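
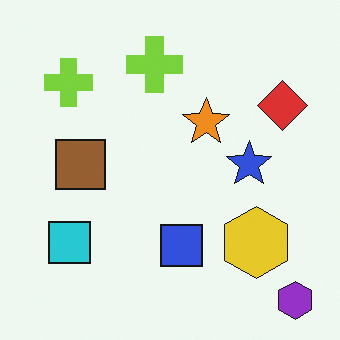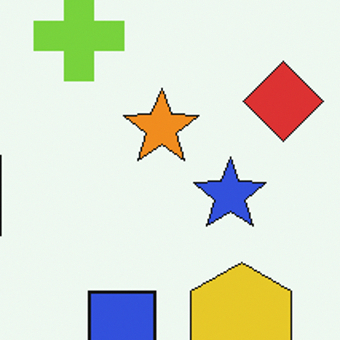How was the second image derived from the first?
Cropped to a modestly smaller region and rescaled.

The visible shapes are larger and the field of view is narrower; shapes near the original edges may be partly or wholly outside the frame — a crop-and-rescale.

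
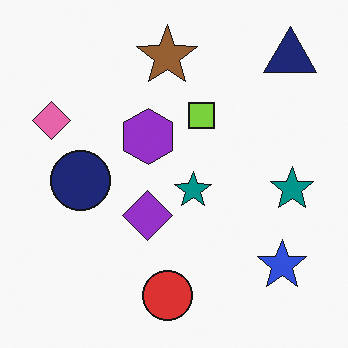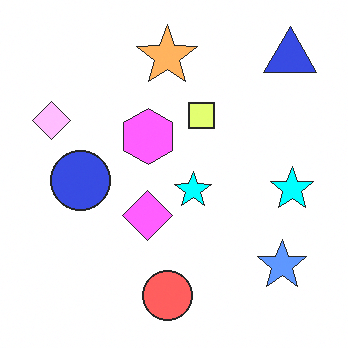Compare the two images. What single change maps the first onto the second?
The image was brightened a lot.

Every pixel — background and shapes alike — is uniformly brightened.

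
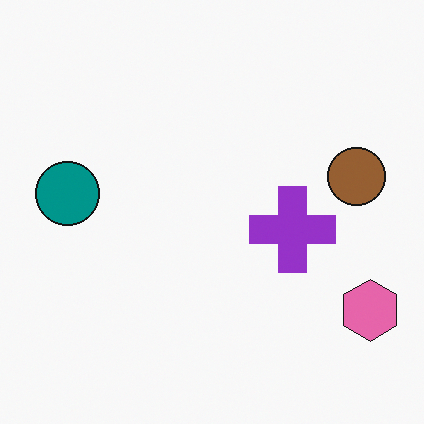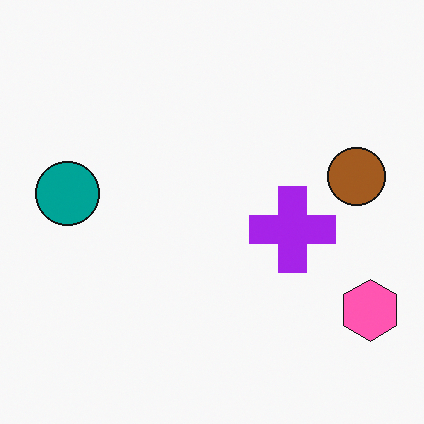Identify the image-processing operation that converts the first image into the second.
The second image is the first slightly oversaturated.

All colors are more vivid — a global saturation change.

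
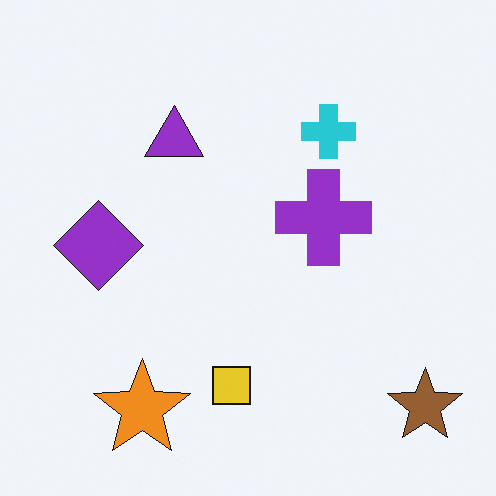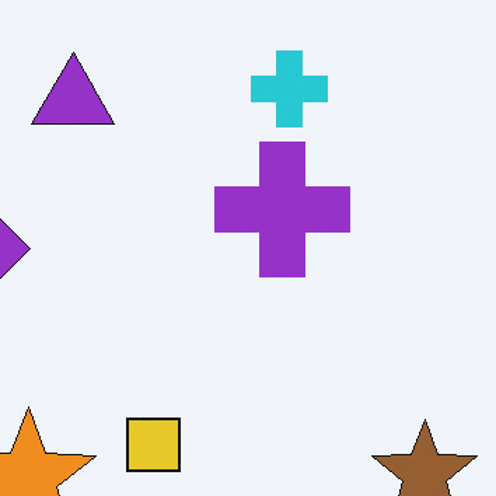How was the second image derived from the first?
This is the original image cropped to a modestly smaller region and rescaled.

The visible shapes are larger and the field of view is narrower; shapes near the original edges may be partly or wholly outside the frame — a crop-and-rescale.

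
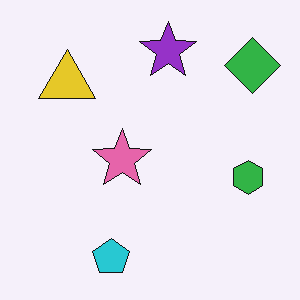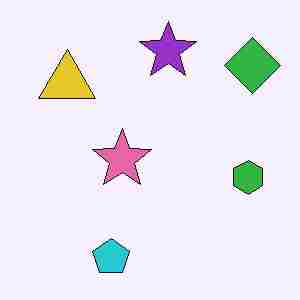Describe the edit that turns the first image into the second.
This is the original image degraded with heavy JPEG compression.

Blocky 8×8 compression artifacts appear around shape edges and the flat background shows ringing — characteristic JPEG degradation.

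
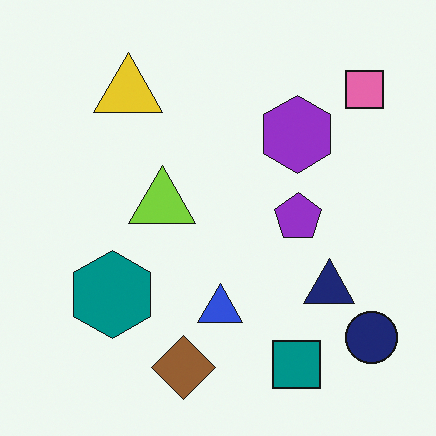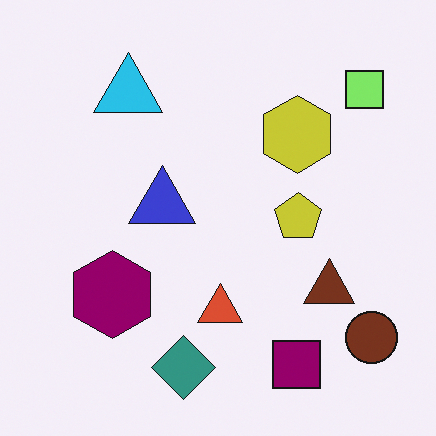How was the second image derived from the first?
Hue-shifted through roughly a third of the color wheel.

Every shape's color has rotated by the same amount around the hue wheel — a uniform hue shift.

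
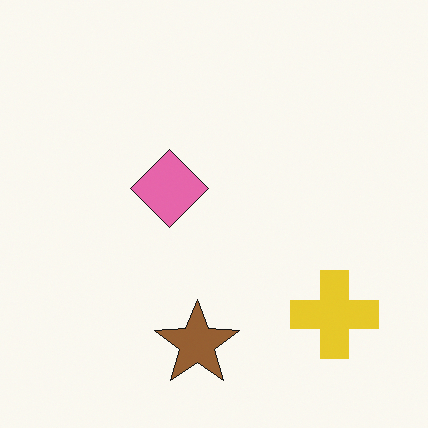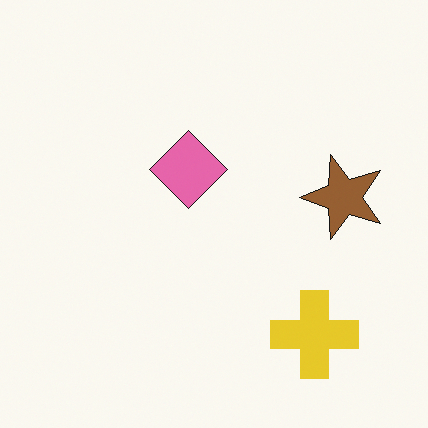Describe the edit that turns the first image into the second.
The transformation is: transposed (reflected across the top-left ↔ bottom-right diagonal).

Shapes have swapped their row and column positions — what was in the top-right is now in the bottom-left — a diagonal reflection.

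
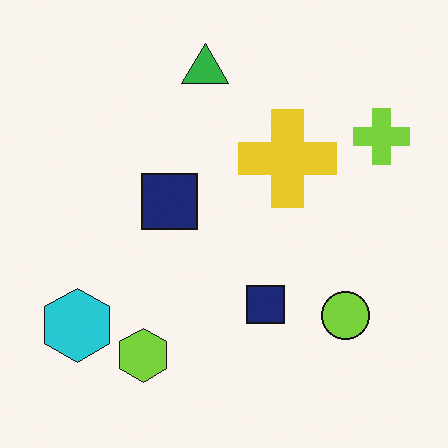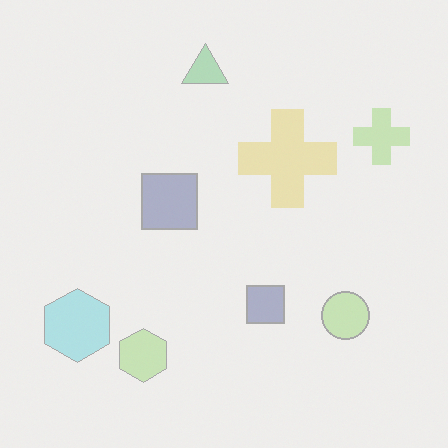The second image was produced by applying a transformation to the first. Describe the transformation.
The image was washed out (contrast reduced).

Tones are pushed toward mid-grey across the whole image — a global contrast change.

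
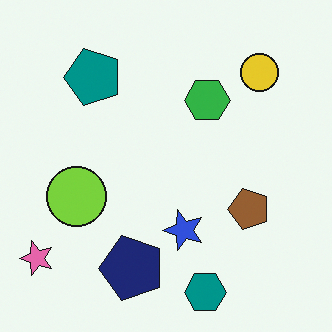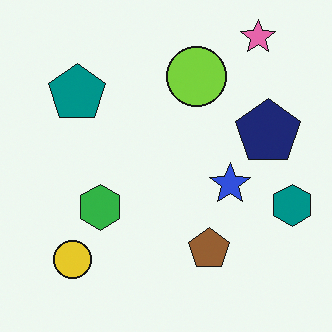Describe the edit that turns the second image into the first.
The first image is the second transposed (reflected across the top-left ↔ bottom-right diagonal).

Shapes have swapped their row and column positions — what was in the top-right is now in the bottom-left — a diagonal reflection.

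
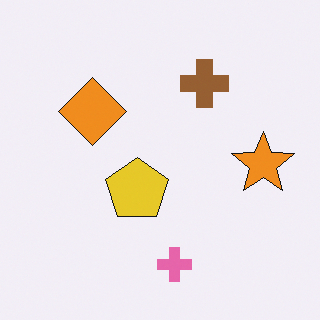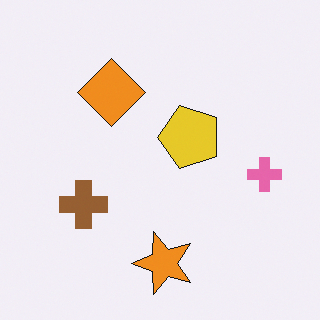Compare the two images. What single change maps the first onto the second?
It was transposed (reflected across the top-left ↔ bottom-right diagonal).

Shapes have swapped their row and column positions — what was in the top-right is now in the bottom-left — a diagonal reflection.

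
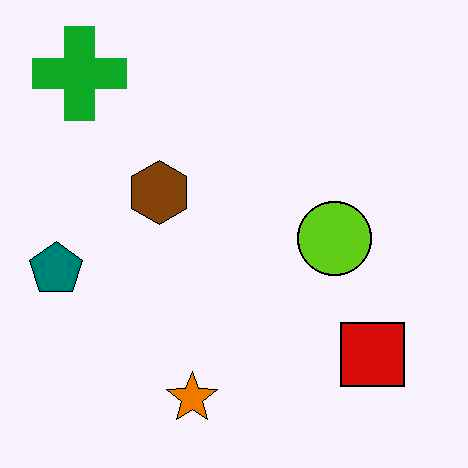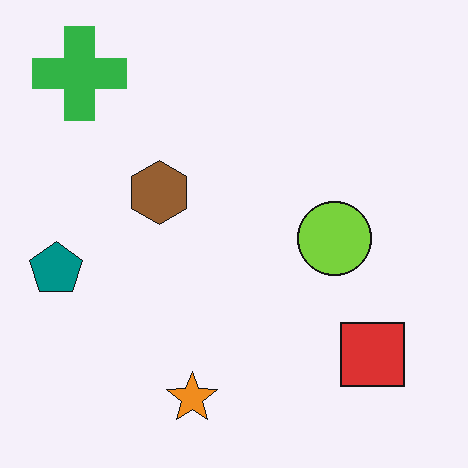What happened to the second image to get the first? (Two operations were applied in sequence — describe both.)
The first image is the second given moderate JPEG compression, then given slightly increased contrast.

Blocky 8×8 compression artifacts appear around shape edges and the flat background shows ringing — characteristic JPEG degradation. Tones are pushed away from mid-grey across the whole image — a global contrast change.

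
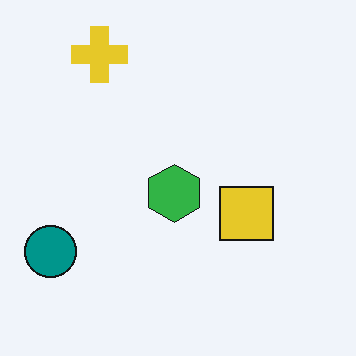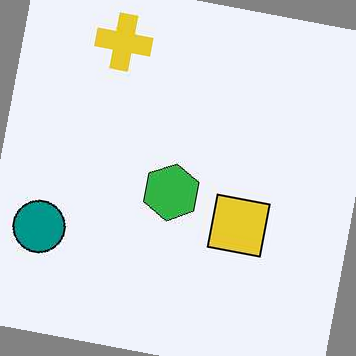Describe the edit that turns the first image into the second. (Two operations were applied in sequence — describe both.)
It was given moderate JPEG compression, then rotated clockwise by a slight angle.

Blocky 8×8 compression artifacts appear around shape edges and the flat background shows ringing — characteristic JPEG degradation. Every shape is tilted by the same angle and the image corners show triangular fill wedges — a whole-image rotation by a non-right angle.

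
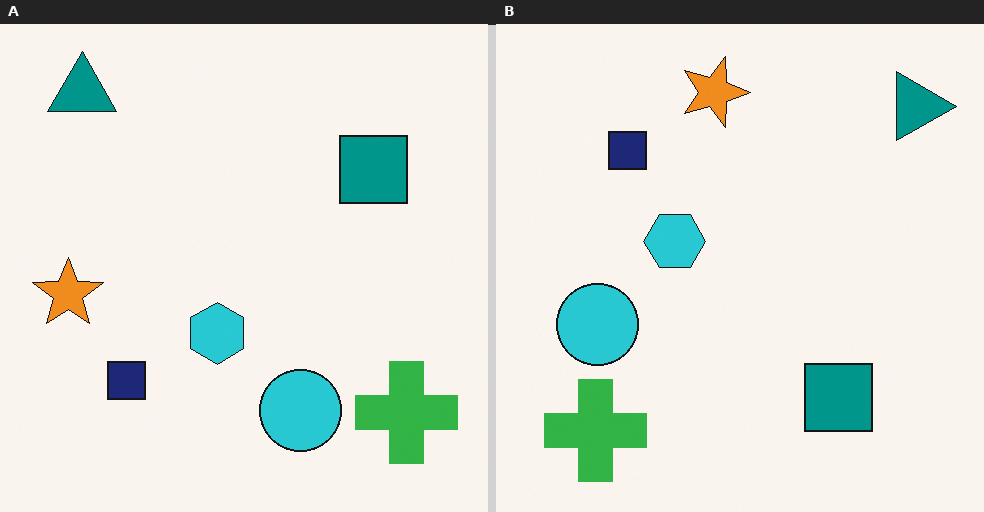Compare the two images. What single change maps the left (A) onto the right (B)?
It was rotated 90° clockwise.

The teal triangle sits in the top-left of the left (A) image and the top-right of the right (B) — consistent with a whole-image 90° clockwise rotation.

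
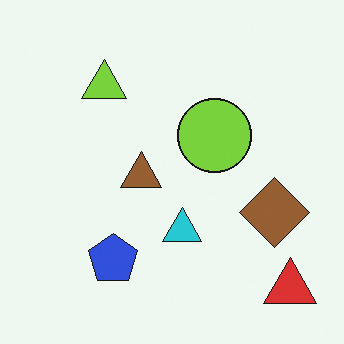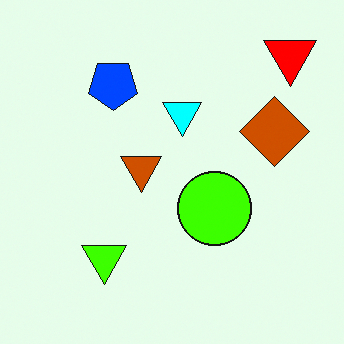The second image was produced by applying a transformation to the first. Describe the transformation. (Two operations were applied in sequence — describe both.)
This is the original image flipped vertically (top ↔ bottom), then heavily oversaturated.

The red triangle is in the bottom-right of the first image and the top-right of the second — shapes on opposite sides of the horizontal midline have swapped in a mirror flip. All colors are more vivid — a global saturation change.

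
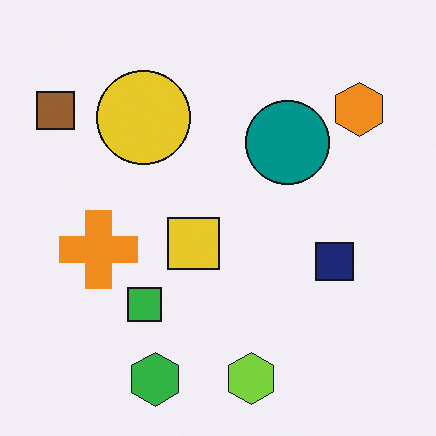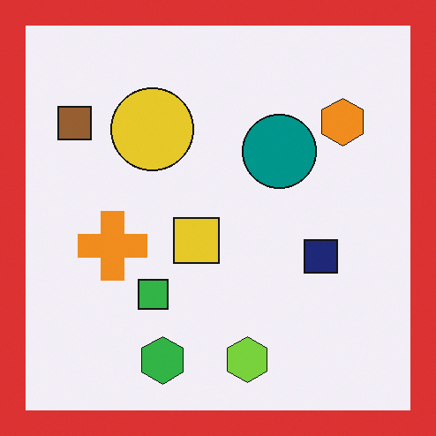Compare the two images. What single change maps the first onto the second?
It was framed with a red border.

A solid red frame runs around the edge of the second image, with the content slightly shrunk inside it.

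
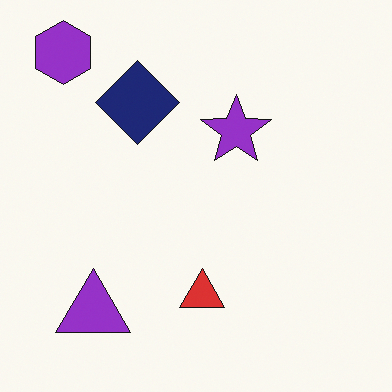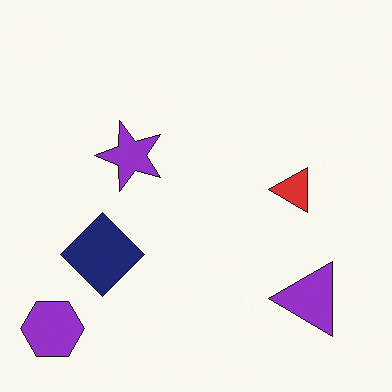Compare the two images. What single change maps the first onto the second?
It was rotated 90° counter-clockwise.

The purple hexagon sits in the top-left of the first image and the bottom-left of the second — consistent with a whole-image 90° counter-clockwise rotation.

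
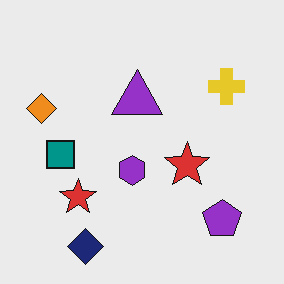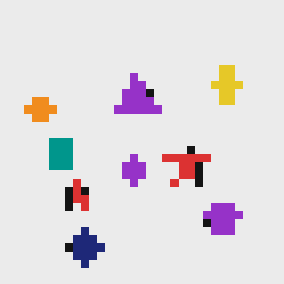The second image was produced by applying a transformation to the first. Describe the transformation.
It was pixelated into visible square blocks.

Shapes are reduced to large square blocks; fine edges and outlines are lost — a downscale-then-upscale (mosaic) effect.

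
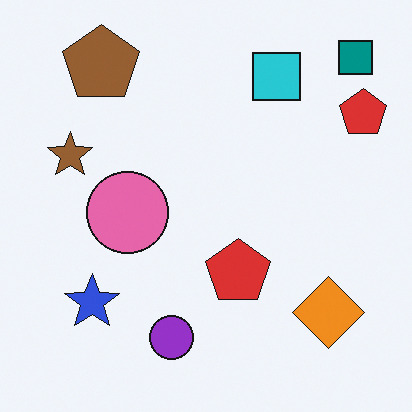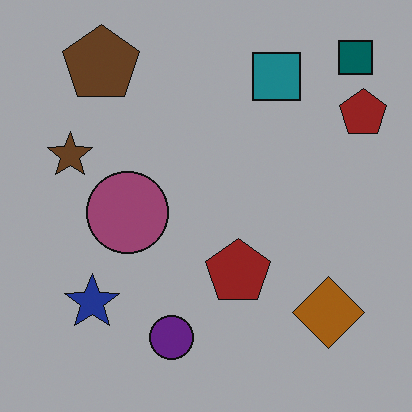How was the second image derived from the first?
Noticeably darkened.

Every pixel — background and shapes alike — is uniformly darkened.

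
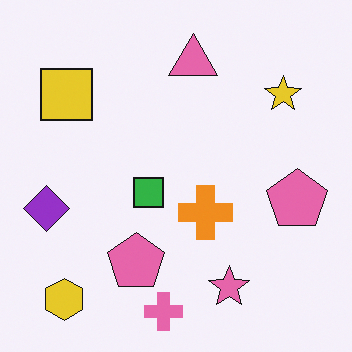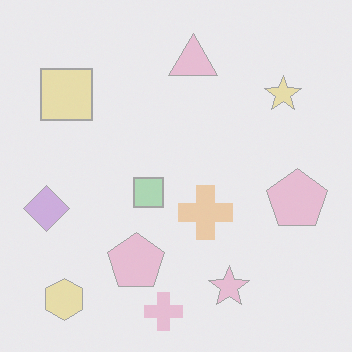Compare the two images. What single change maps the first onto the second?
It was washed out (contrast reduced).

Tones are pushed toward mid-grey across the whole image — a global contrast change.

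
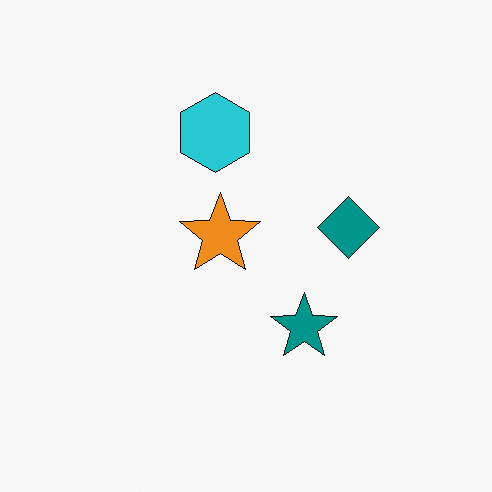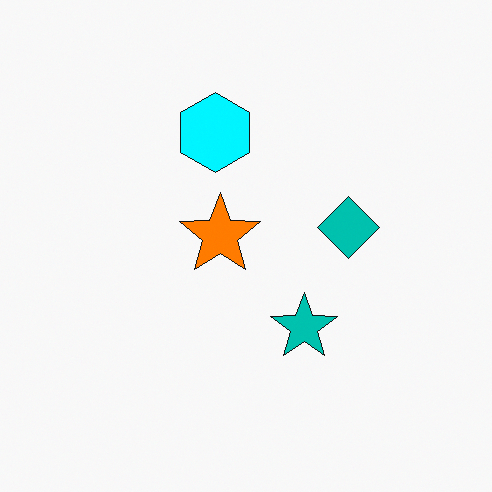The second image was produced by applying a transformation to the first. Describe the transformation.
Heavily oversaturated.

All colors are more vivid — a global saturation change.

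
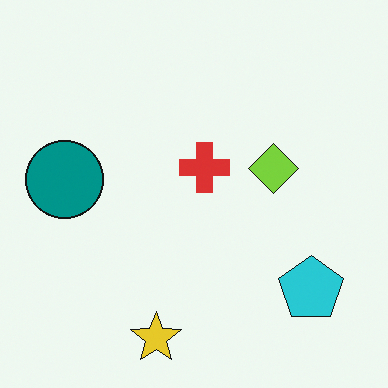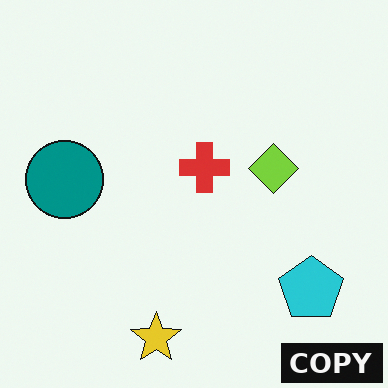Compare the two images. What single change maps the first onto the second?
It was watermarked with the text "COPY" in the lower-right corner.

A dark label reading "COPY" appears in the lower-right corner.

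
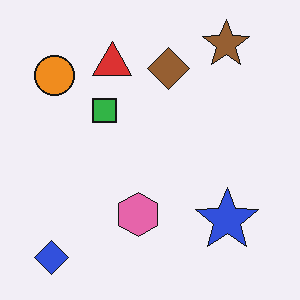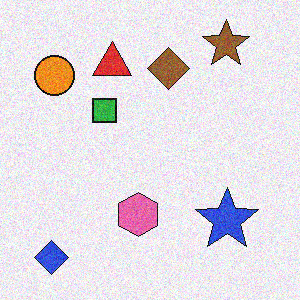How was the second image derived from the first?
This is the original image degraded with visible gaussian noise.

Random speckle covers the whole image, including the flat background.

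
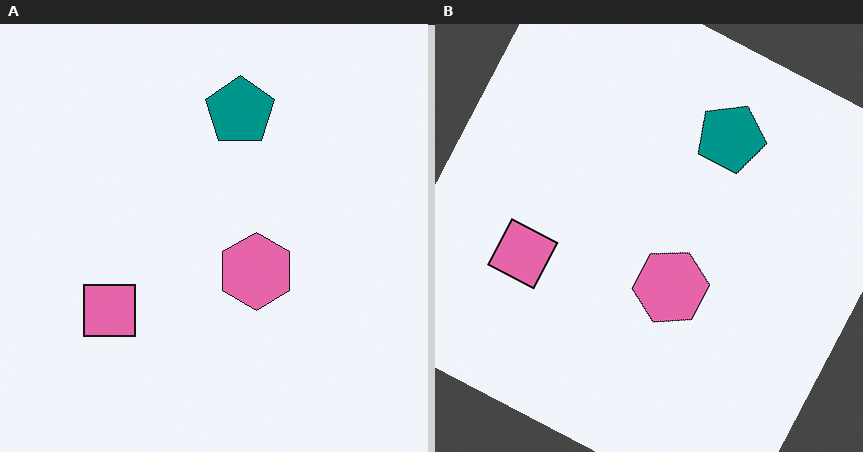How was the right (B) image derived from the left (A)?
The image was rotated clockwise by a clearly visible amount.

Every shape is tilted by the same angle and the image corners show triangular fill wedges — a whole-image rotation by a non-right angle.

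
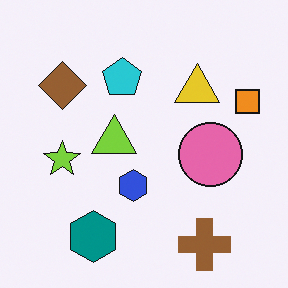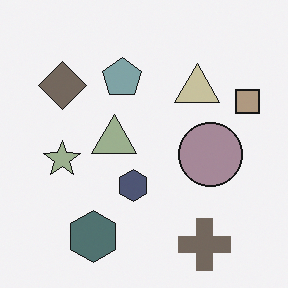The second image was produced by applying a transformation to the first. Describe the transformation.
The transformation is: heavily desaturated.

All colors are more muted and greyish — a global saturation change.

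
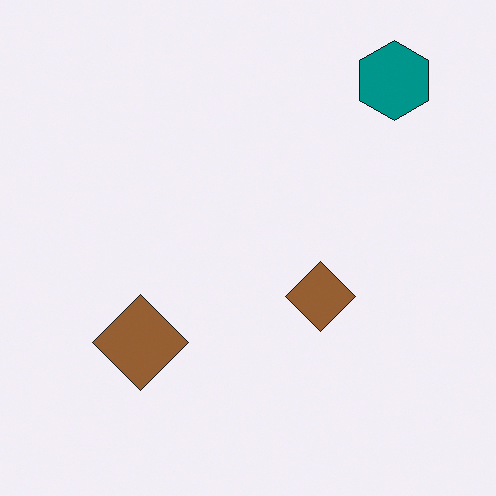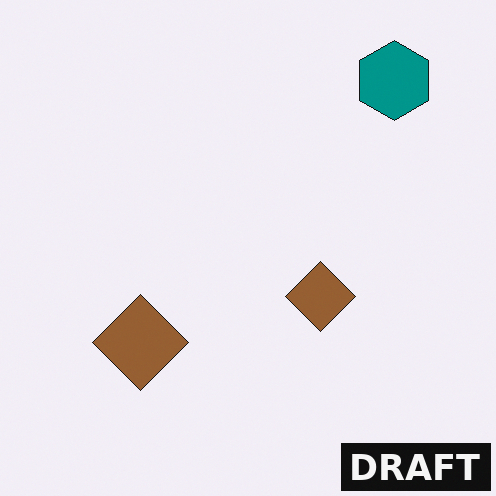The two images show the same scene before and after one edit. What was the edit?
Watermarked with the text "DRAFT" in the lower-right corner.

A dark label reading "DRAFT" appears in the lower-right corner.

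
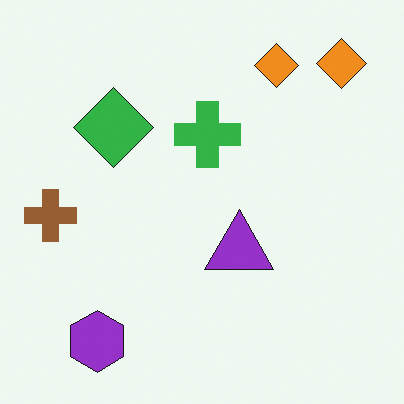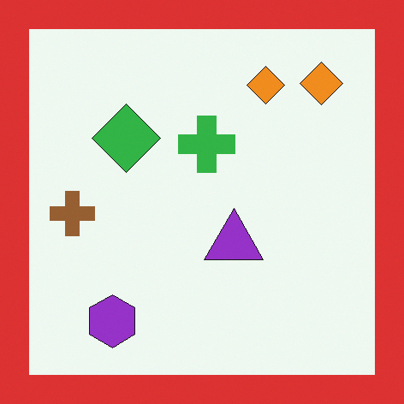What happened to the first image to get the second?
This is the original image framed with a red border.

A solid red frame runs around the edge of the second image, with the content slightly shrunk inside it.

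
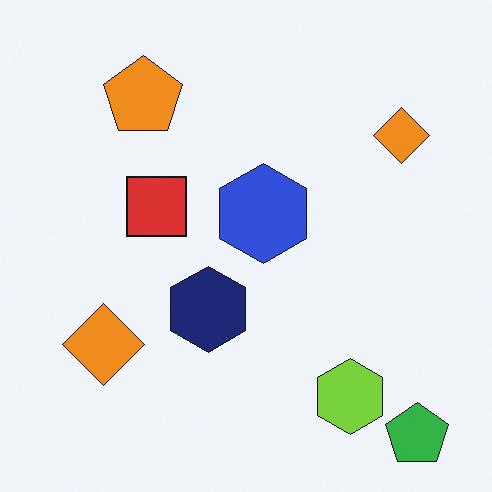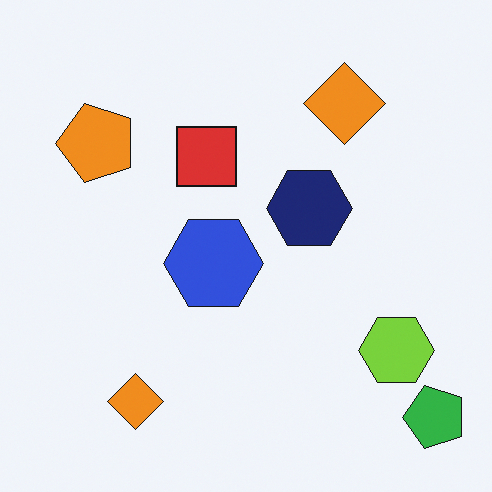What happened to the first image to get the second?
It was transposed (reflected across the top-left ↔ bottom-right diagonal).

Shapes have swapped their row and column positions — what was in the top-right is now in the bottom-left — a diagonal reflection.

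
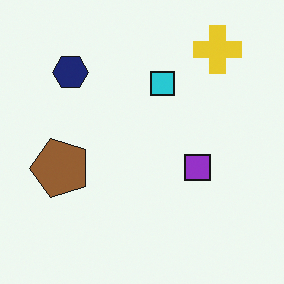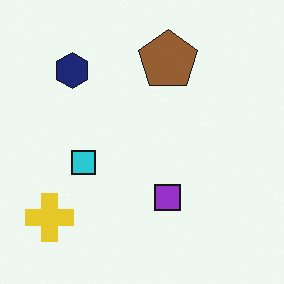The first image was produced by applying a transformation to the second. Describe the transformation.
This is the original image transposed (reflected across the top-left ↔ bottom-right diagonal).

Shapes have swapped their row and column positions — what was in the top-right is now in the bottom-left — a diagonal reflection.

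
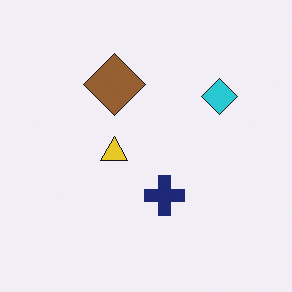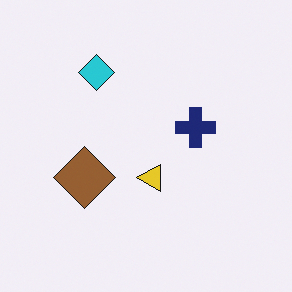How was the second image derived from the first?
The image was rotated 90° counter-clockwise.

The cyan diamond sits in the top-right of the first image and the top-left of the second — consistent with a whole-image 90° counter-clockwise rotation.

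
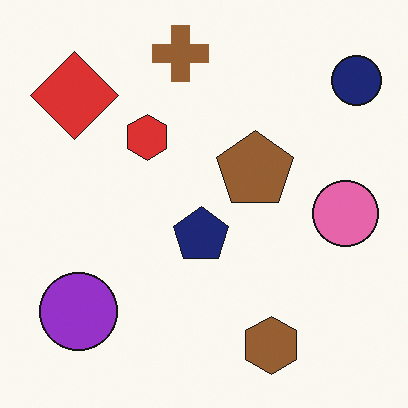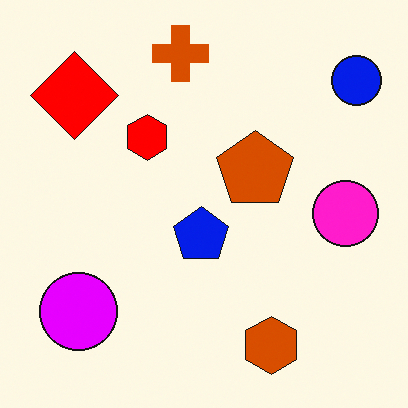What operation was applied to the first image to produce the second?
The image was heavily oversaturated.

All colors are more vivid — a global saturation change.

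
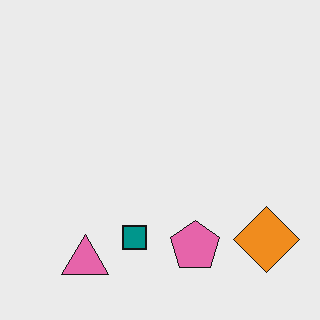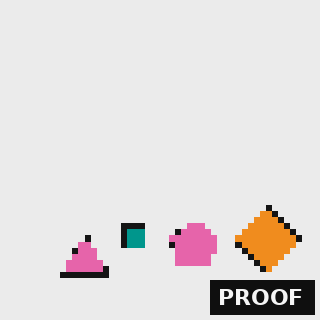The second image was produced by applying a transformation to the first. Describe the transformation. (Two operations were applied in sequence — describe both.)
The transformation is: moderately pixelated, then watermarked with the text "PROOF" in the lower-right corner.

Shapes are reduced to large square blocks; fine edges and outlines are lost — a downscale-then-upscale (mosaic) effect. A dark label reading "PROOF" appears in the lower-right corner.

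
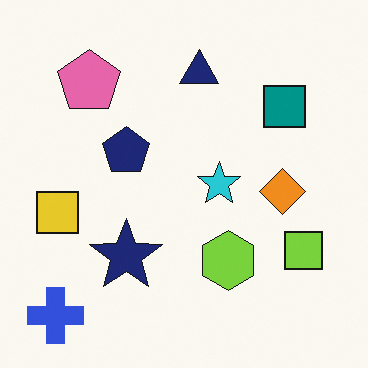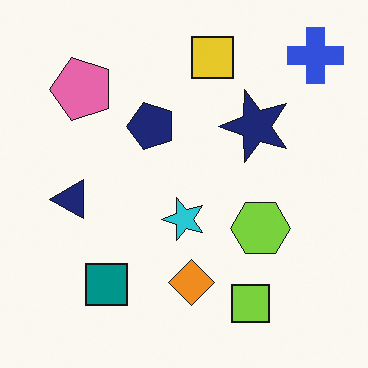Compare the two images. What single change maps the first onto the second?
The image was transposed (reflected across the top-left ↔ bottom-right diagonal).

Shapes have swapped their row and column positions — what was in the top-right is now in the bottom-left — a diagonal reflection.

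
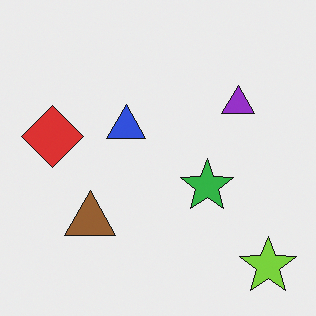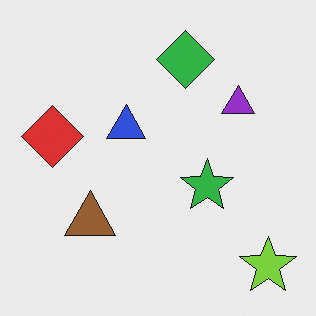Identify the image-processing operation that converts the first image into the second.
The transformation is: overlaid with an additional green diamond.

A green diamond appears in the second image that is absent from the first.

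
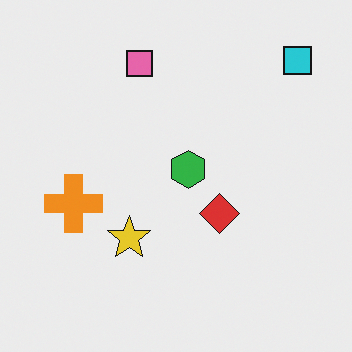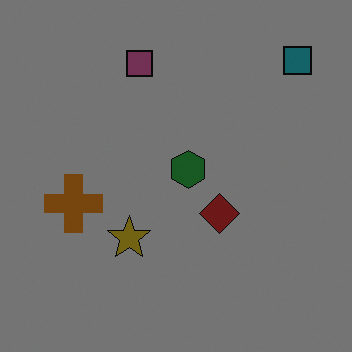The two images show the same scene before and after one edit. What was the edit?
The second image is the first substantially darkened.

Every pixel — background and shapes alike — is uniformly darkened.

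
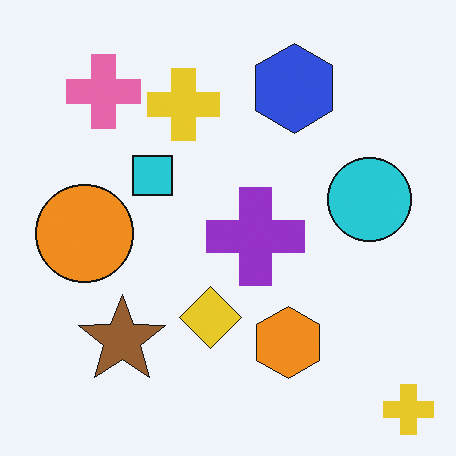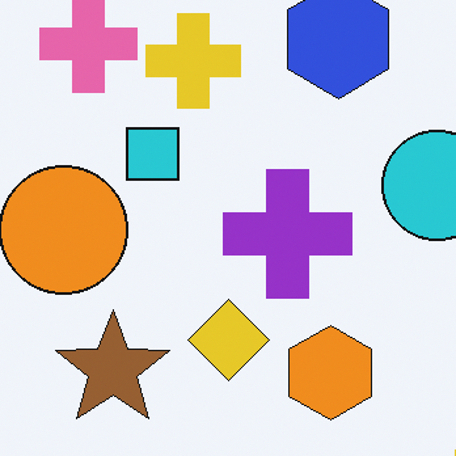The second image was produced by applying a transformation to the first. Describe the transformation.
It was cropped to a modestly smaller region and rescaled.

The visible shapes are larger and the field of view is narrower; shapes near the original edges may be partly or wholly outside the frame — a crop-and-rescale.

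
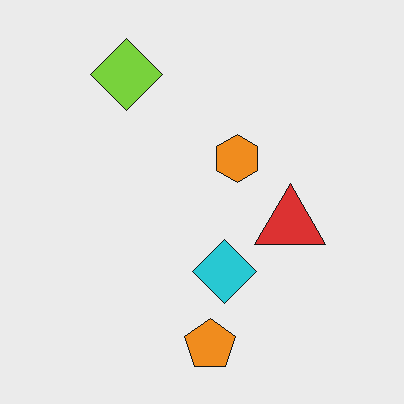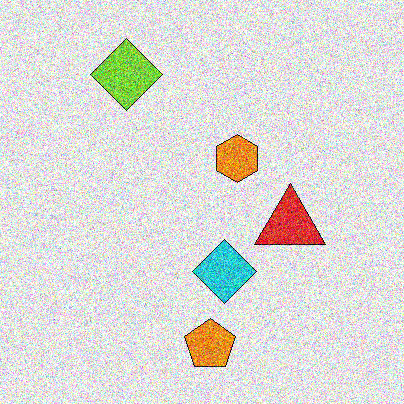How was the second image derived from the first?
The image was degraded with heavy additive noise.

Random speckle covers the whole image, including the flat background.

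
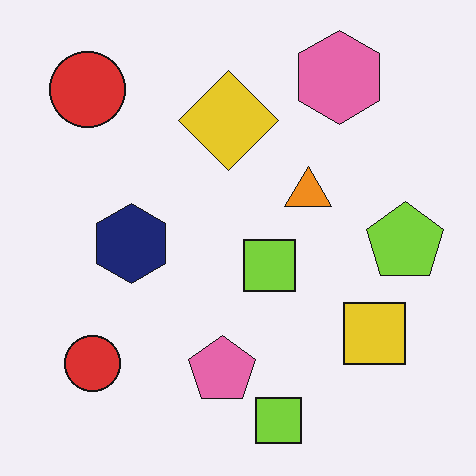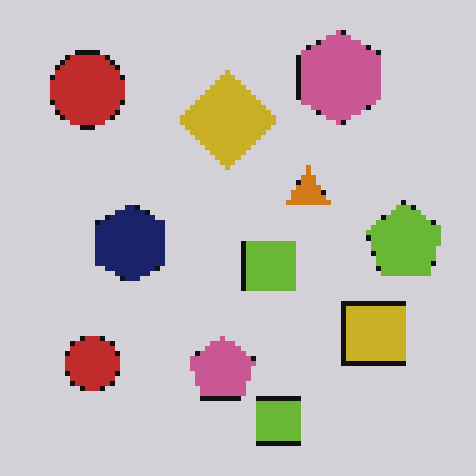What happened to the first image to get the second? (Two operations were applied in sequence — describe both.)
The image was mildly pixelated, then slightly darkened.

Shapes are reduced to large square blocks; fine edges and outlines are lost — a downscale-then-upscale (mosaic) effect. Every pixel — background and shapes alike — is uniformly darkened.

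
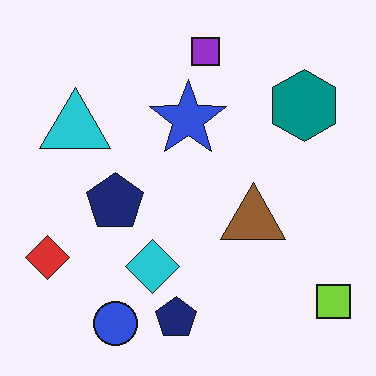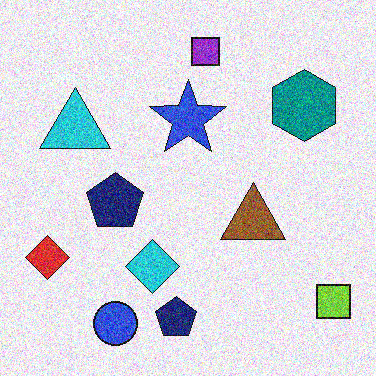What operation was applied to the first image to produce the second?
It was degraded with a thick layer of grain.

Random speckle covers the whole image, including the flat background.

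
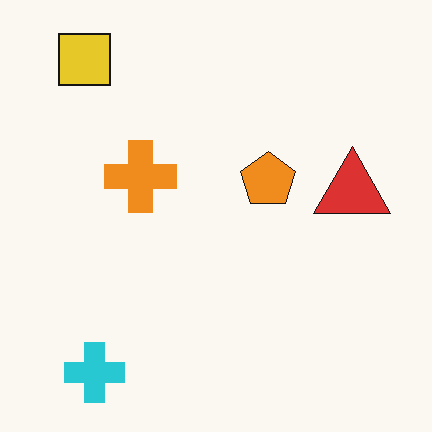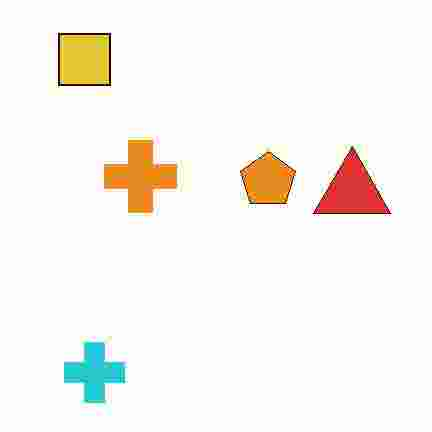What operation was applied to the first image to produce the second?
The image was degraded with heavy JPEG compression.

Blocky 8×8 compression artifacts appear around shape edges and the flat background shows ringing — characteristic JPEG degradation.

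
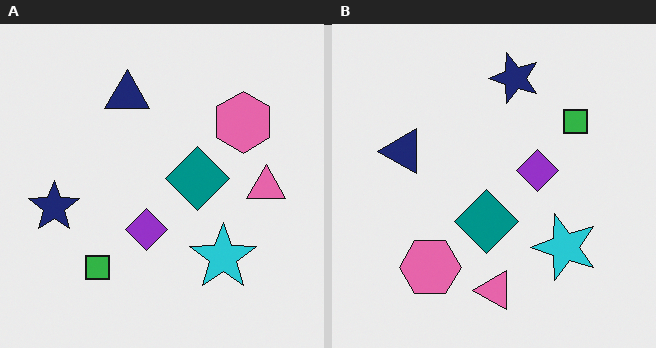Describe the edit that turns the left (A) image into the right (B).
The image was transposed (reflected across the top-left ↔ bottom-right diagonal).

Shapes have swapped their row and column positions — what was in the top-right is now in the bottom-left — a diagonal reflection.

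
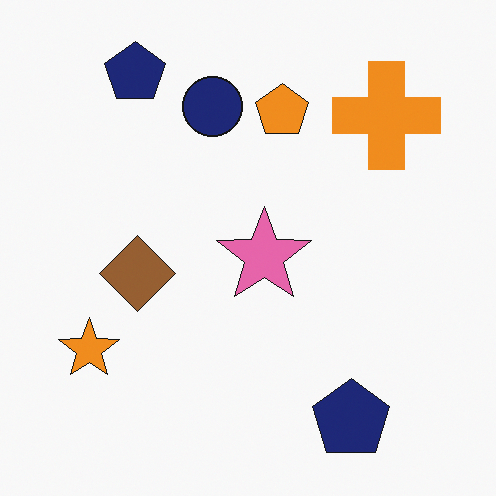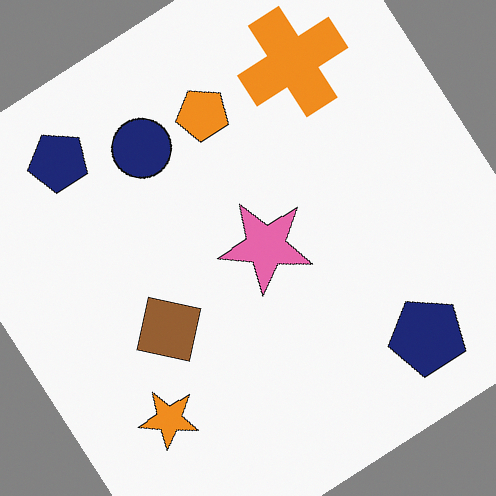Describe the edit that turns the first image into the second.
Rotated counter-clockwise by a large amount — several tens of degrees.

Every shape is tilted by the same angle and the image corners show triangular fill wedges — a whole-image rotation by a non-right angle.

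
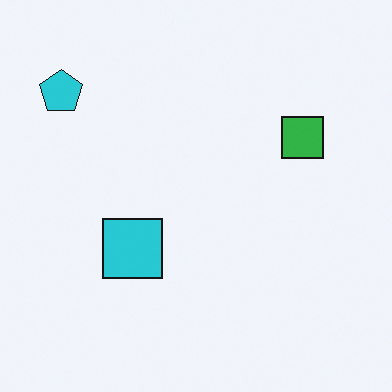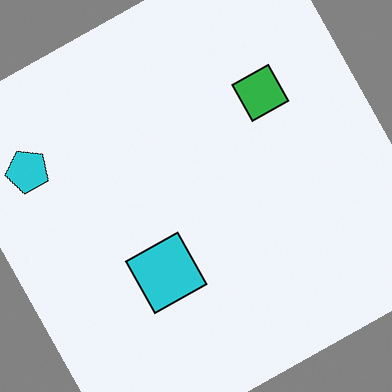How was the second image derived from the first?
The transformation is: rotated counter-clockwise by a moderate amount.

Every shape is tilted by the same angle and the image corners show triangular fill wedges — a whole-image rotation by a non-right angle.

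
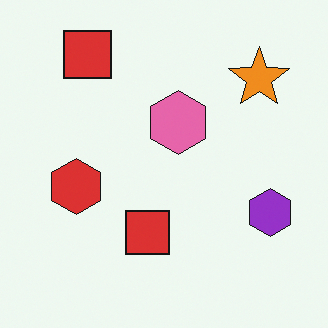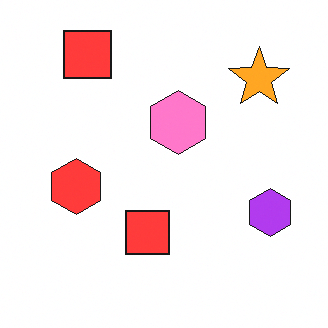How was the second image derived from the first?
Brightened a little.

Every pixel — background and shapes alike — is uniformly brightened.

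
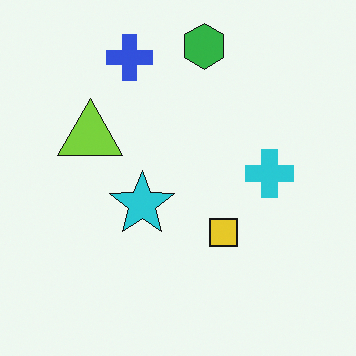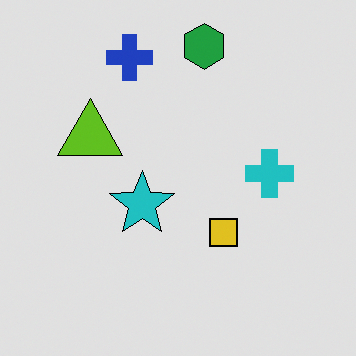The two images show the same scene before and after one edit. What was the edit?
Moderately posterized.

Each flat color has snapped to a coarser quantized level — most visibly, the near-white background has dropped to a flat grey.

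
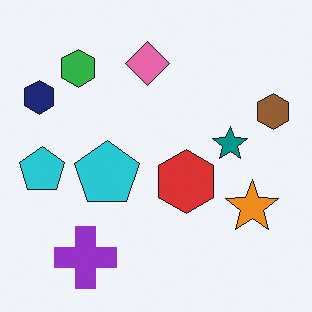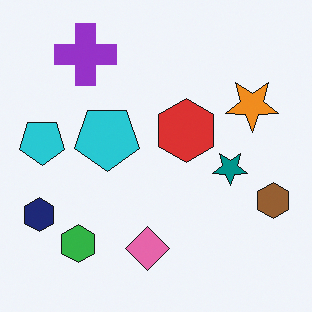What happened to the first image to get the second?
The image was flipped vertically (top ↔ bottom).

The purple cross is in the bottom-left of the first image and the top-left of the second — shapes on opposite sides of the horizontal midline have swapped in a mirror flip.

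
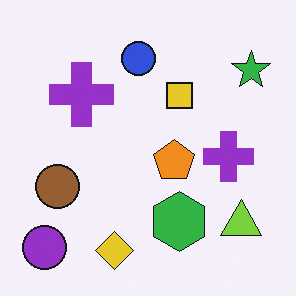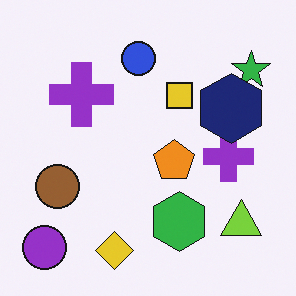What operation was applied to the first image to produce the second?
The image was overlaid with an additional navy hexagon.

A navy hexagon appears in the second image that is absent from the first.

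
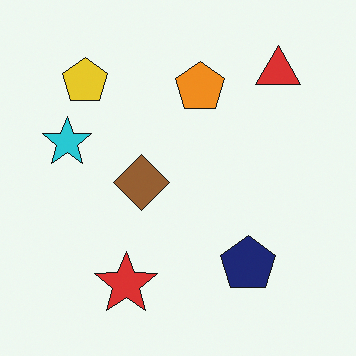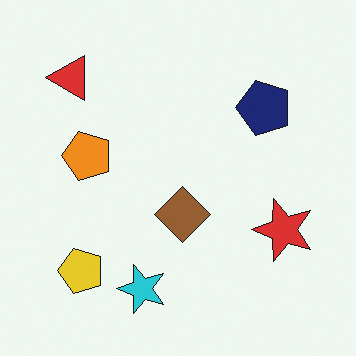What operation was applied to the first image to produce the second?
The second image is the first rotated 90° counter-clockwise.

The red triangle sits in the top-right of the first image and the top-left of the second — consistent with a whole-image 90° counter-clockwise rotation.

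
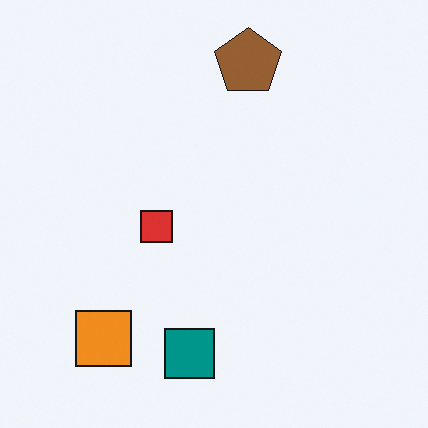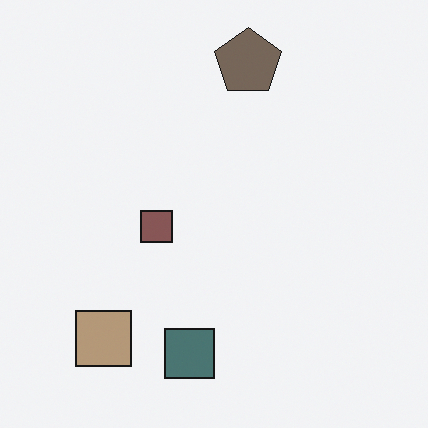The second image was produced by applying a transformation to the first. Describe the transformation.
It was heavily desaturated.

All colors are more muted and greyish — a global saturation change.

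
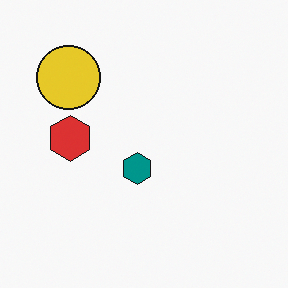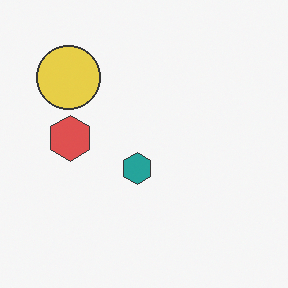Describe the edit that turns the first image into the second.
Given slightly reduced contrast.

Tones are pushed toward mid-grey across the whole image — a global contrast change.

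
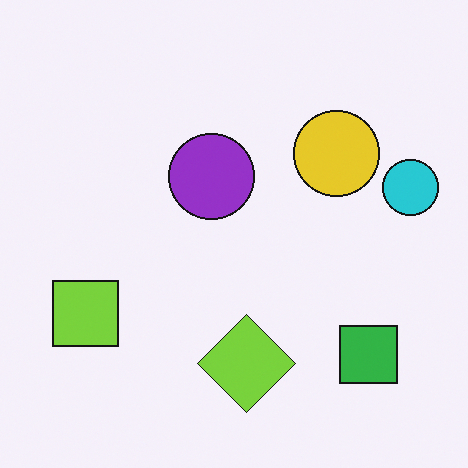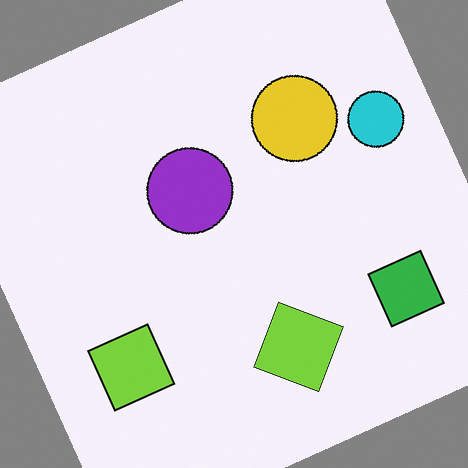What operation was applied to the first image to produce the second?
This is the original image rotated counter-clockwise by a clearly visible amount.

Every shape is tilted by the same angle and the image corners show triangular fill wedges — a whole-image rotation by a non-right angle.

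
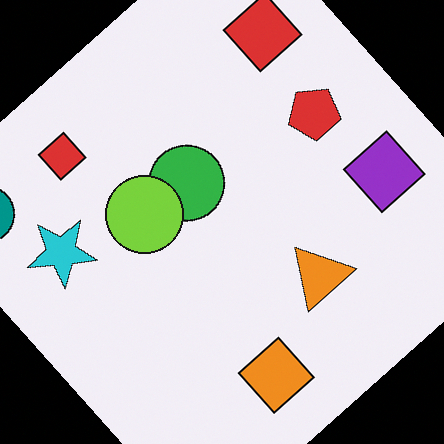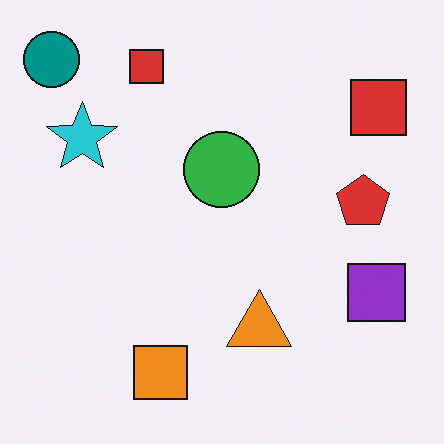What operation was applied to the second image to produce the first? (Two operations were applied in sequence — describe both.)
The first image is the second rotated counter-clockwise by a large amount — several tens of degrees, then overlaid with an additional lime circle.

Every shape is tilted by the same angle and the image corners show triangular fill wedges — a whole-image rotation by a non-right angle. A lime circle appears in the first image that is absent from the second.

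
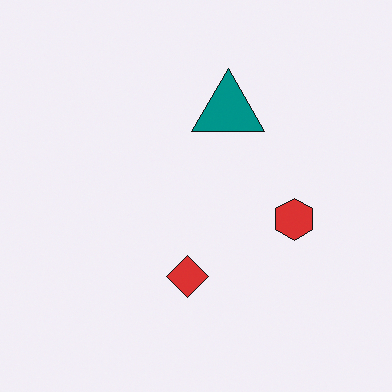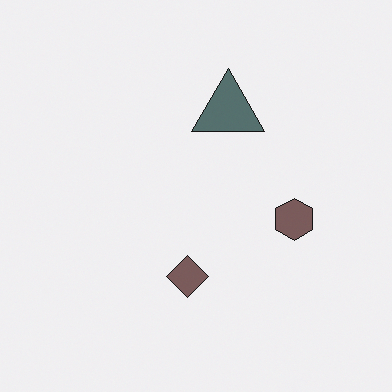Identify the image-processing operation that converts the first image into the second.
The transformation is: made much more muted (saturation change).

All colors are more muted and greyish — a global saturation change.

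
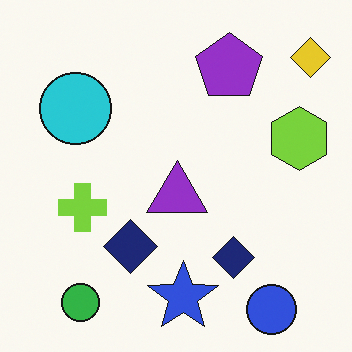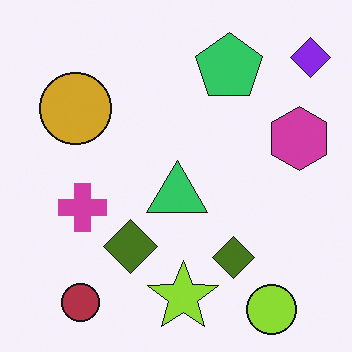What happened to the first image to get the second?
It was hue-shifted by a large amount.

Every shape's color has rotated by the same amount around the hue wheel — a uniform hue shift.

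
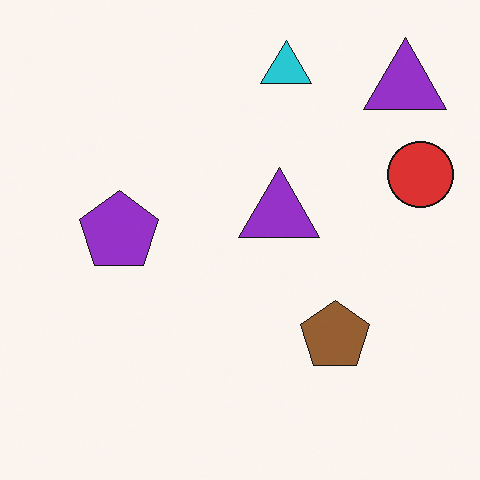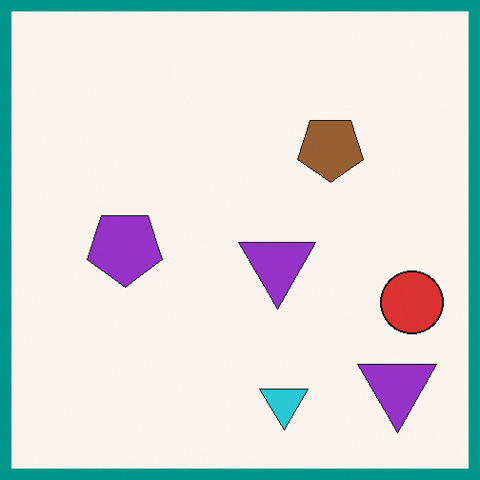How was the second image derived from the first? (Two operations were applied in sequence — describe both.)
It was flipped vertically (top ↔ bottom), then framed with a teal border.

The cyan triangle is in the top of the first image and the bottom of the second — shapes on opposite sides of the horizontal midline have swapped in a mirror flip. A solid teal frame runs around the edge of the second image, with the content slightly shrunk inside it.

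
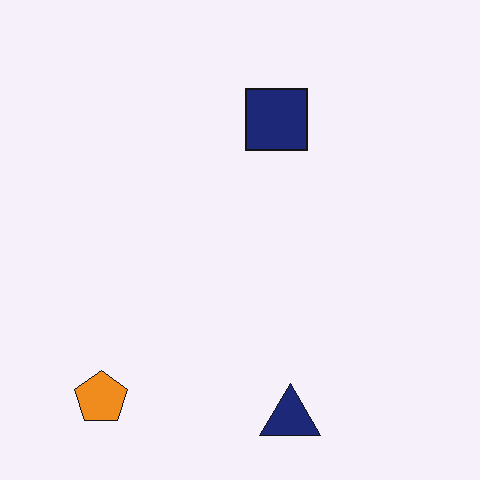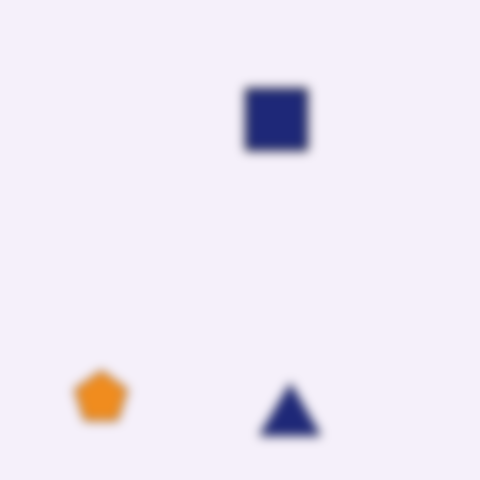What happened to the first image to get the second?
The second image is the first heavily blurred.

Shape edges and outlines are uniformly softened across the whole image.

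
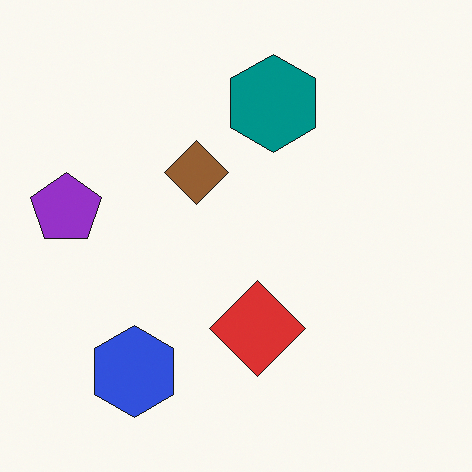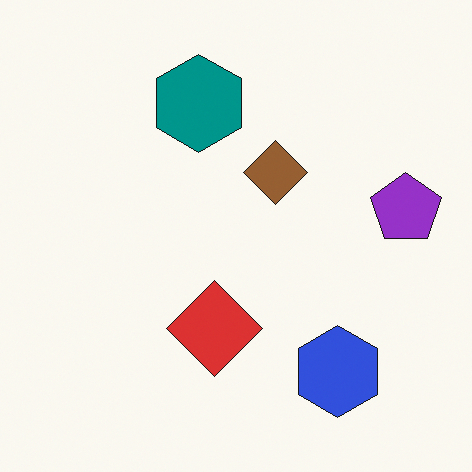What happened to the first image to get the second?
Flipped horizontally (left ↔ right).

The purple pentagon is in the left of the first image and the right of the second — shapes on opposite sides of the vertical midline have swapped in a mirror flip.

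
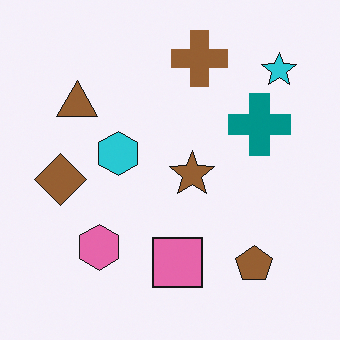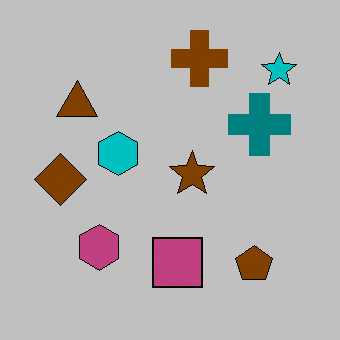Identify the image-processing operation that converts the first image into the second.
The transformation is: heavily posterized to just a handful of flat colors.

Each flat color has snapped to a coarser quantized level — most visibly, the near-white background has dropped to a flat grey.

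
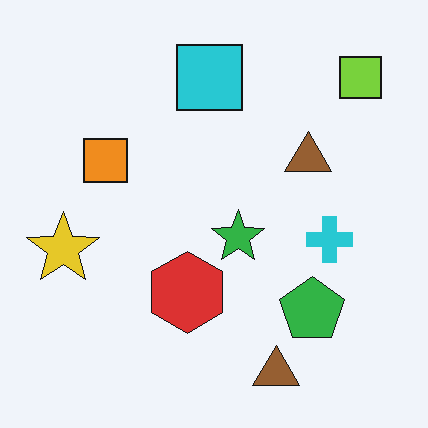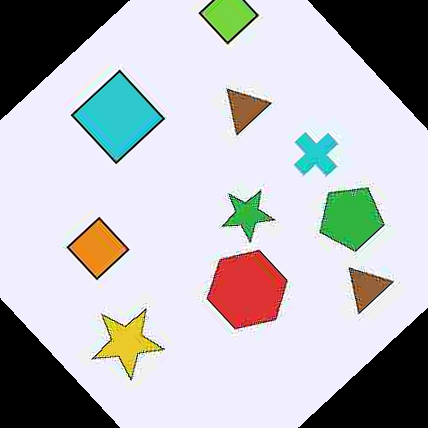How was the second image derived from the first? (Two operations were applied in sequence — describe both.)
It was degraded with heavy JPEG compression, then rotated counter-clockwise by a large amount — several tens of degrees.

Blocky 8×8 compression artifacts appear around shape edges and the flat background shows ringing — characteristic JPEG degradation. Every shape is tilted by the same angle and the image corners show triangular fill wedges — a whole-image rotation by a non-right angle.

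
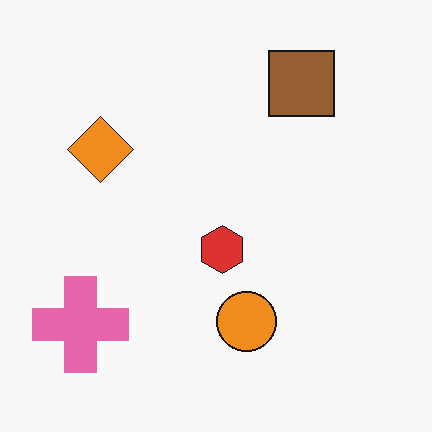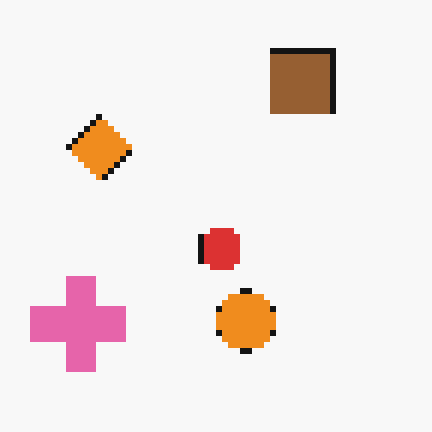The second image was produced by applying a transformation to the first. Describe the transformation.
Moderately pixelated.

Shapes are reduced to large square blocks; fine edges and outlines are lost — a downscale-then-upscale (mosaic) effect.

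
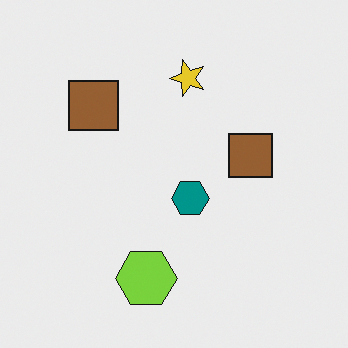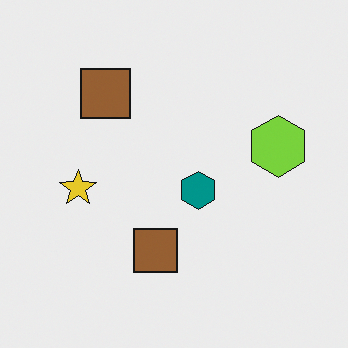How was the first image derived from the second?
Transposed (reflected across the top-left ↔ bottom-right diagonal).

Shapes have swapped their row and column positions — what was in the top-right is now in the bottom-left — a diagonal reflection.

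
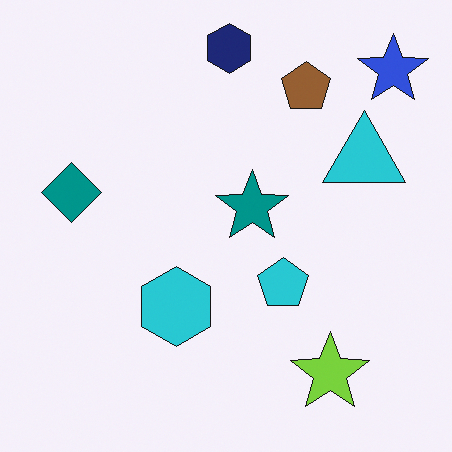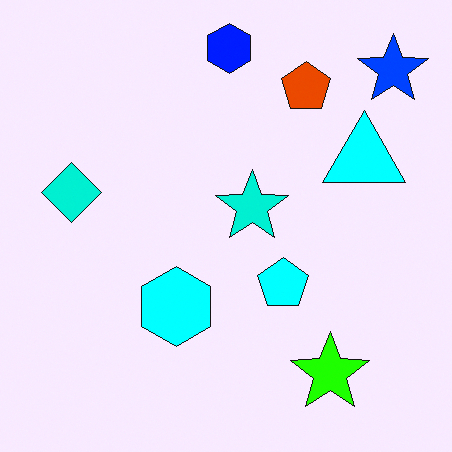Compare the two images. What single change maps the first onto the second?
The image was heavily oversaturated.

All colors are more vivid — a global saturation change.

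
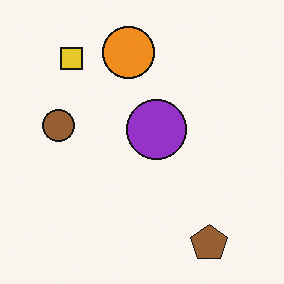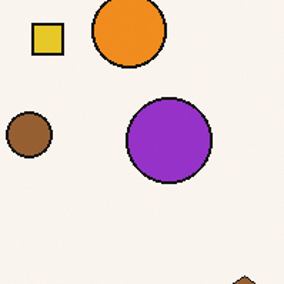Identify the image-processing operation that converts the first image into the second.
The image was cropped to a modestly smaller region and rescaled.

The visible shapes are larger and the field of view is narrower; shapes near the original edges may be partly or wholly outside the frame — a crop-and-rescale.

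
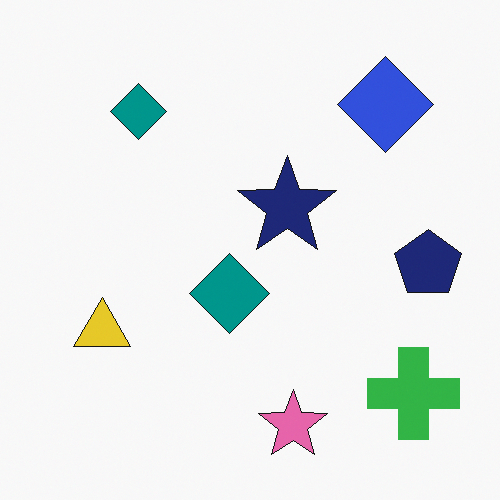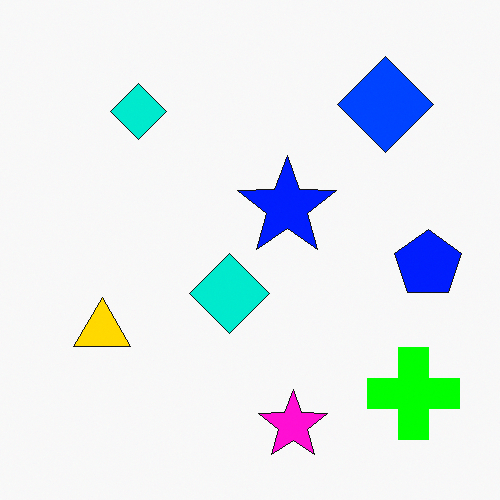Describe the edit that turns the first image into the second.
The image was made much more vivid (saturation change).

All colors are more vivid — a global saturation change.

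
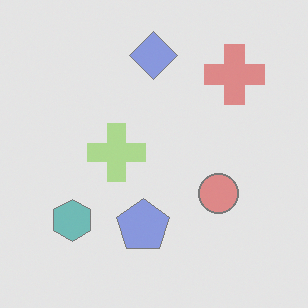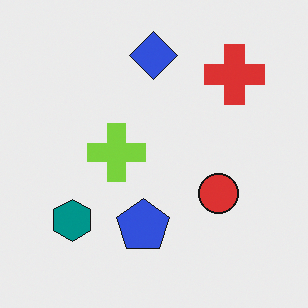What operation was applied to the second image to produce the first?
It was given much lower contrast.

Tones are pushed toward mid-grey across the whole image — a global contrast change.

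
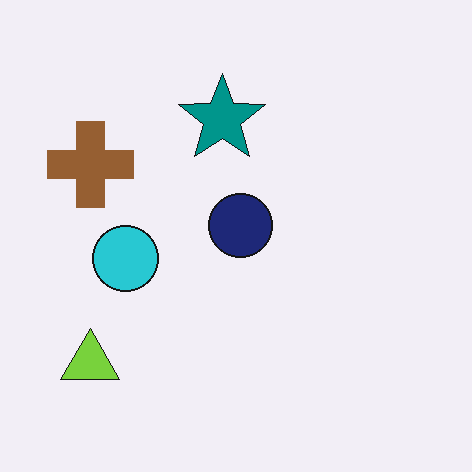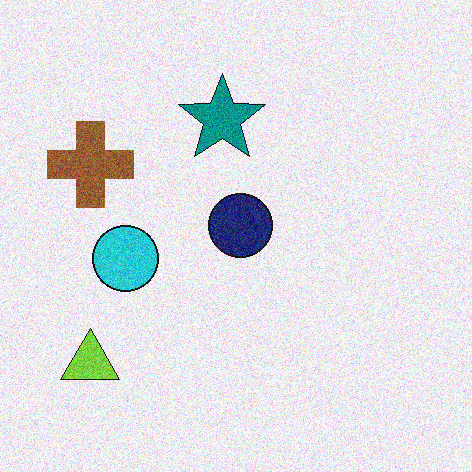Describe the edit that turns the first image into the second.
This is the original image degraded with visible gaussian noise.

Random speckle covers the whole image, including the flat background.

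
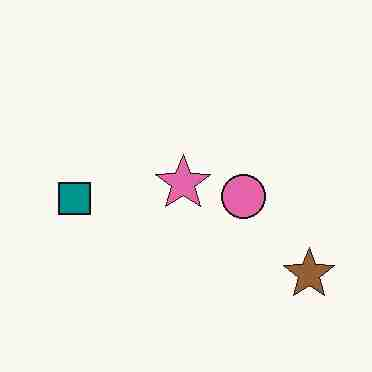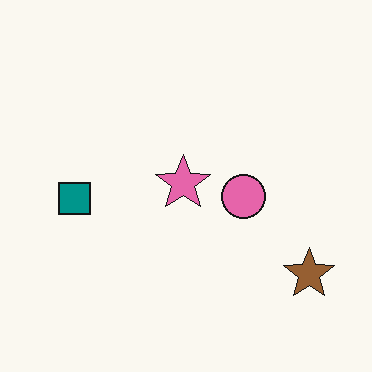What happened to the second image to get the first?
The image was degraded with heavy JPEG compression.

Blocky 8×8 compression artifacts appear around shape edges and the flat background shows ringing — characteristic JPEG degradation.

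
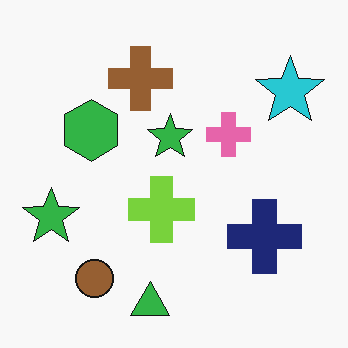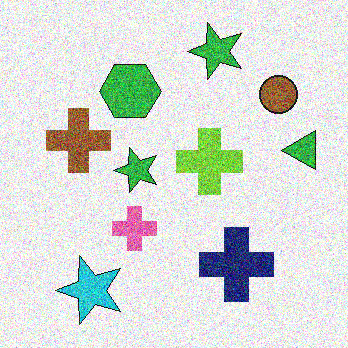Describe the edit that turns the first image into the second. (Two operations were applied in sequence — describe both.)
The second image is the first degraded with heavy additive noise, then transposed (reflected across the top-left ↔ bottom-right diagonal).

Random speckle covers the whole image, including the flat background. Shapes have swapped their row and column positions — what was in the top-right is now in the bottom-left — a diagonal reflection.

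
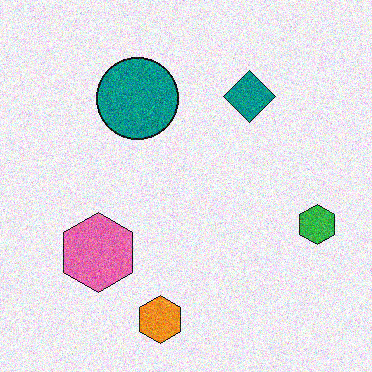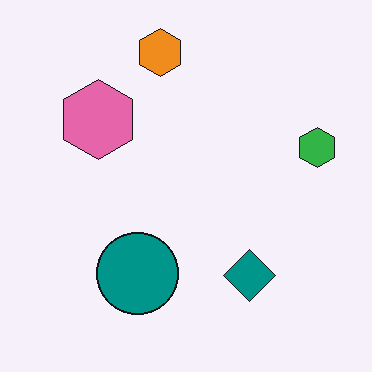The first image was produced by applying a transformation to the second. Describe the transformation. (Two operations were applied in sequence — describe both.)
The transformation is: flipped vertically (top ↔ bottom), then degraded with moderate additive noise.

The orange hexagon is in the top of the second image and the bottom of the first — shapes on opposite sides of the horizontal midline have swapped in a mirror flip. Random speckle covers the whole image, including the flat background.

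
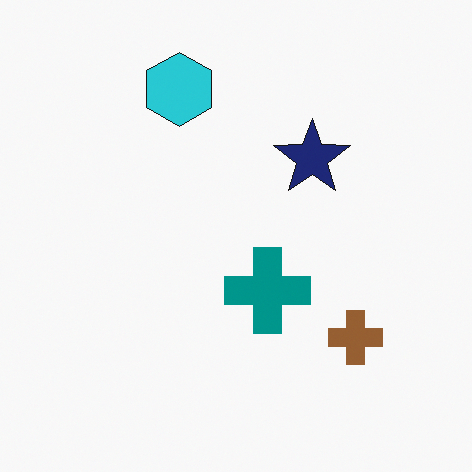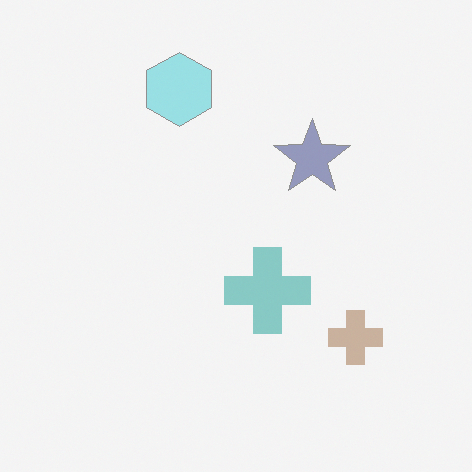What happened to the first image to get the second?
The second image is the first given much lower contrast.

Tones are pushed toward mid-grey across the whole image — a global contrast change.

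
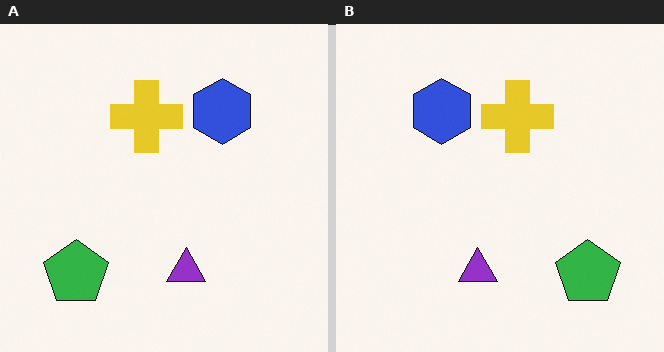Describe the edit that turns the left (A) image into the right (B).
The right (B) image is the left (A) flipped horizontally (left ↔ right).

The green pentagon is in the bottom-left of the left (A) image and the bottom-right of the right (B) — shapes on opposite sides of the vertical midline have swapped in a mirror flip.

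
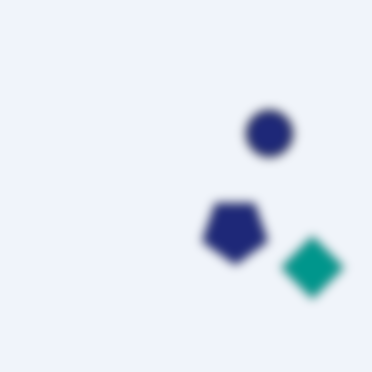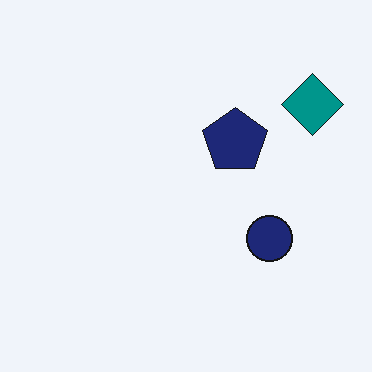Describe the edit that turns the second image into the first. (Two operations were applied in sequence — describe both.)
Flipped vertically (top ↔ bottom), then strongly gaussian-blurred.

The teal diamond is in the top-right of the second image and the bottom-right of the first — shapes on opposite sides of the horizontal midline have swapped in a mirror flip. Shape edges and outlines are uniformly softened across the whole image.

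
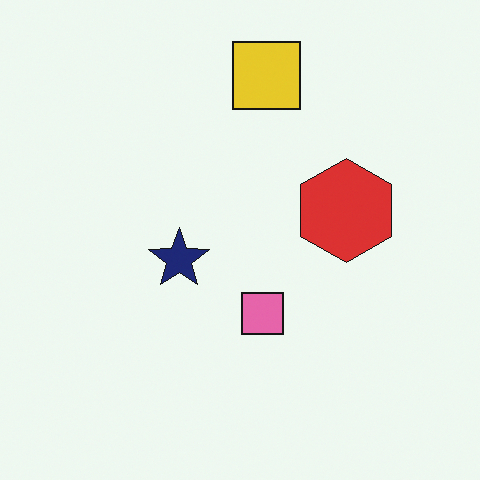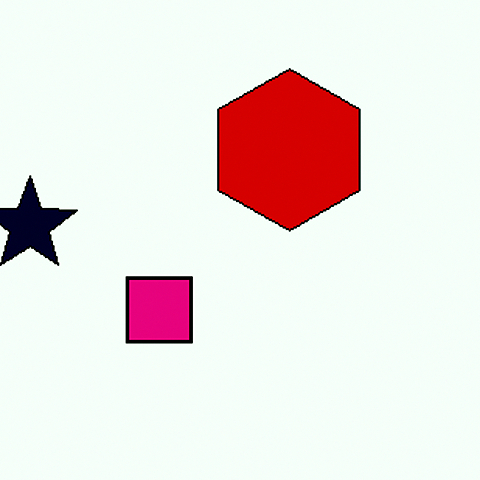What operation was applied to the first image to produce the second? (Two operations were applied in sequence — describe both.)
The transformation is: cropped slightly and scaled back up, then given much higher contrast.

The visible shapes are larger and the field of view is narrower; shapes near the original edges may be partly or wholly outside the frame — a crop-and-rescale. Tones are pushed away from mid-grey across the whole image — a global contrast change.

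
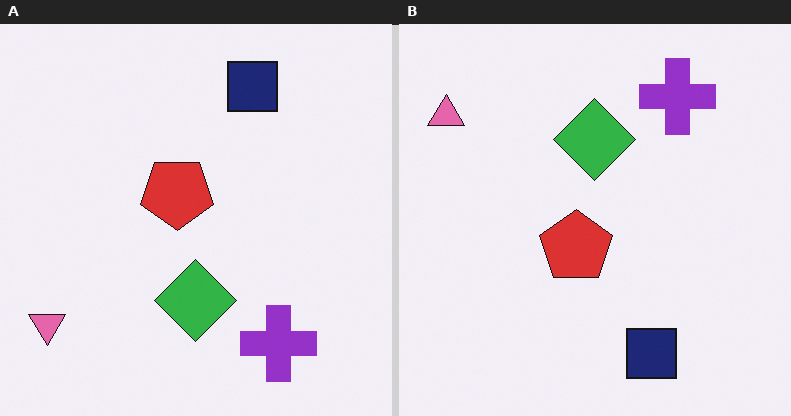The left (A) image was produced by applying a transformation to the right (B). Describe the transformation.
The transformation is: flipped vertically (top ↔ bottom).

The navy square is in the bottom of the right (B) image and the top of the left (A) — shapes on opposite sides of the horizontal midline have swapped in a mirror flip.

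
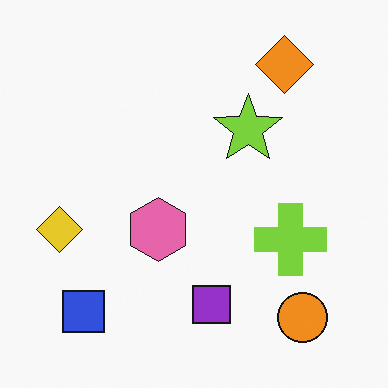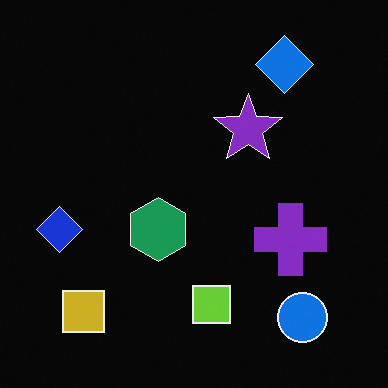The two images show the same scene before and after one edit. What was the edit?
The second image is the first color-inverted (negative).

The light background has become dark and every shape's color is its complement — a photographic negative.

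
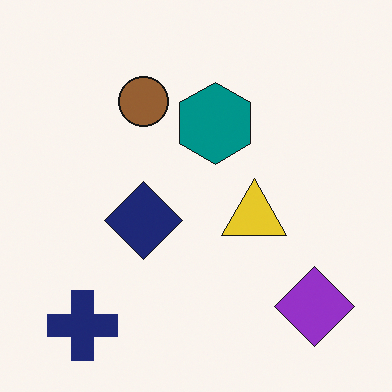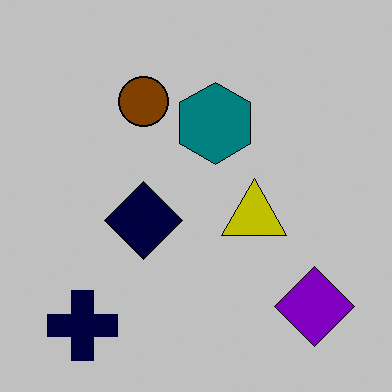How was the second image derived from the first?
This is the original image aggressively posterized.

Each flat color has snapped to a coarser quantized level — most visibly, the near-white background has dropped to a flat grey.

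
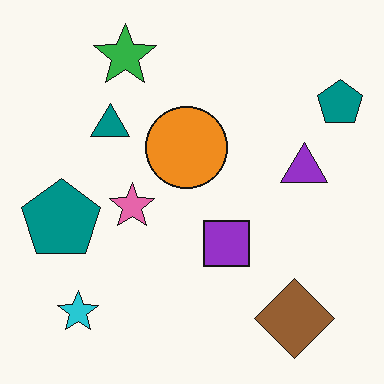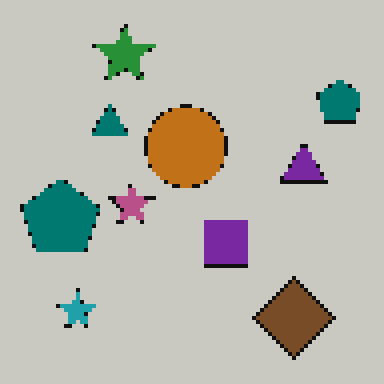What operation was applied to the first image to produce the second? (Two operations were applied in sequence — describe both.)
This is the original image darkened a little, then mildly pixelated.

Every pixel — background and shapes alike — is uniformly darkened. Shapes are reduced to large square blocks; fine edges and outlines are lost — a downscale-then-upscale (mosaic) effect.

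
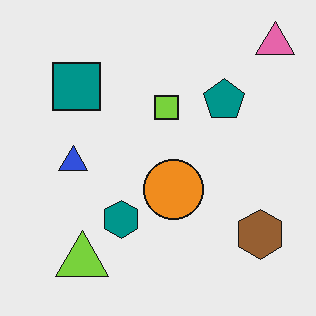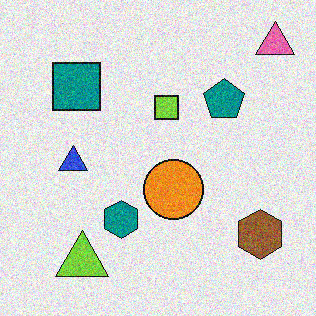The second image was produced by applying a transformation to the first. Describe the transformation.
It was degraded with moderate additive noise.

Random speckle covers the whole image, including the flat background.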